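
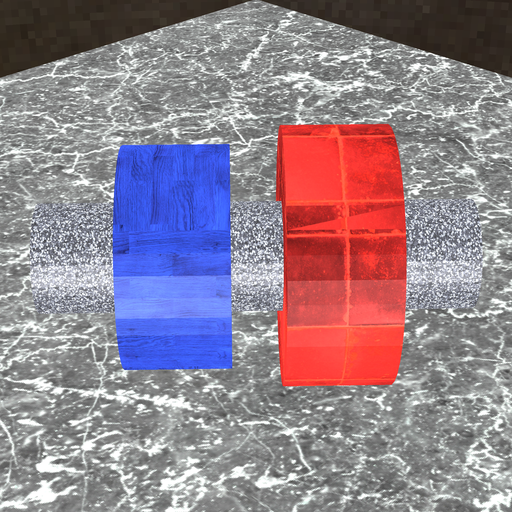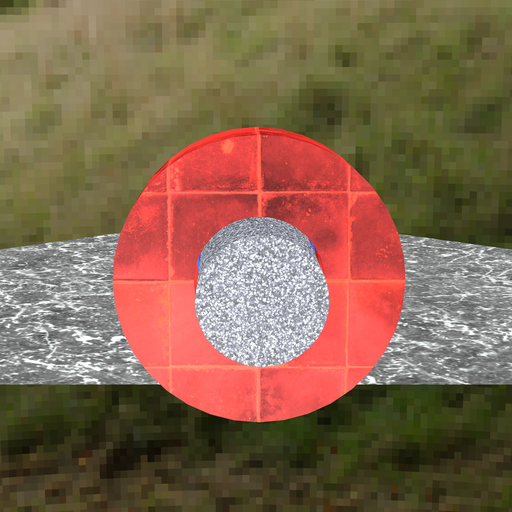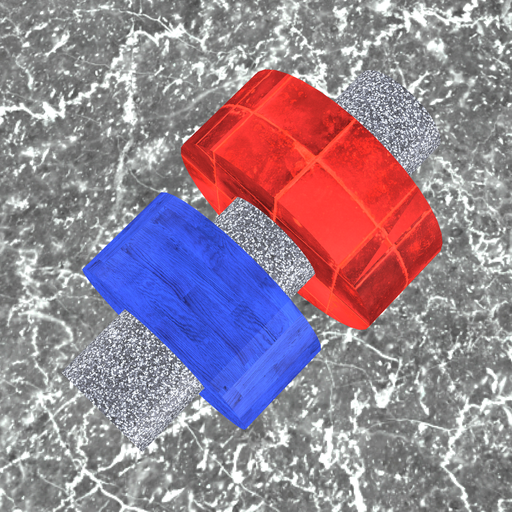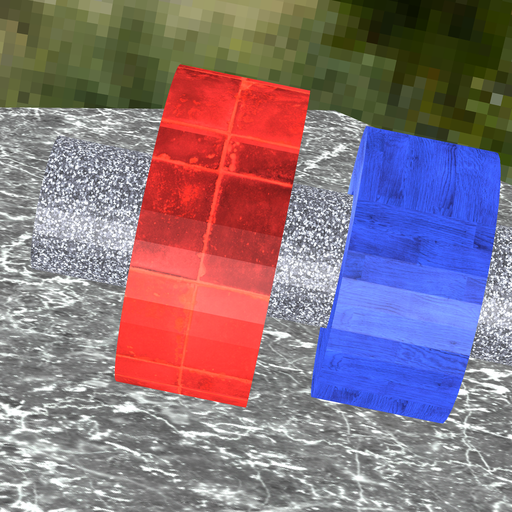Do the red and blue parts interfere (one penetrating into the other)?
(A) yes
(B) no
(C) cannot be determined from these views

(B) no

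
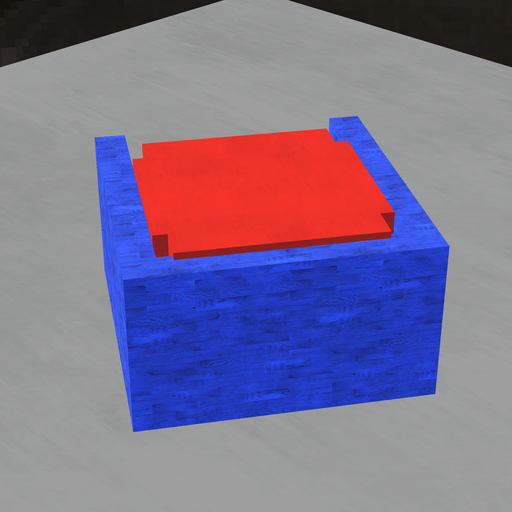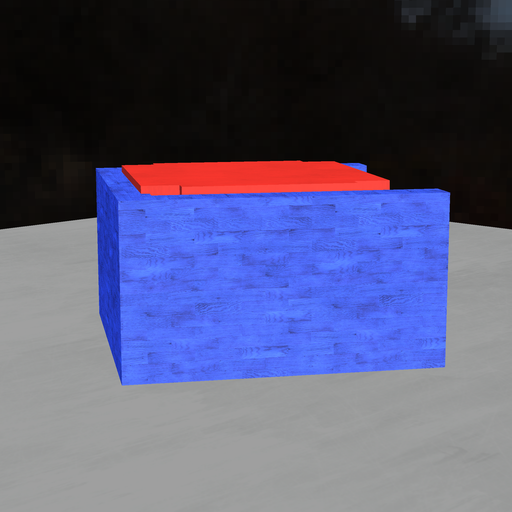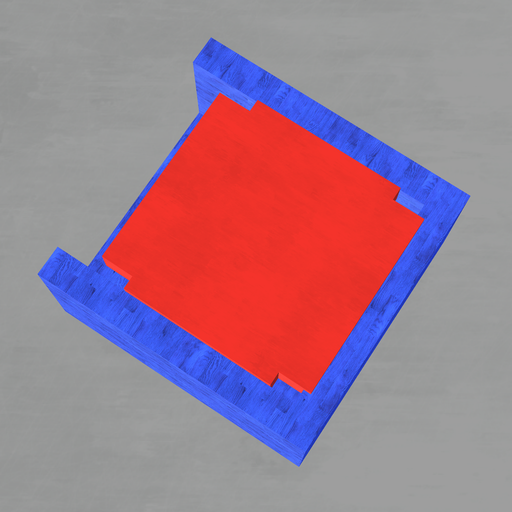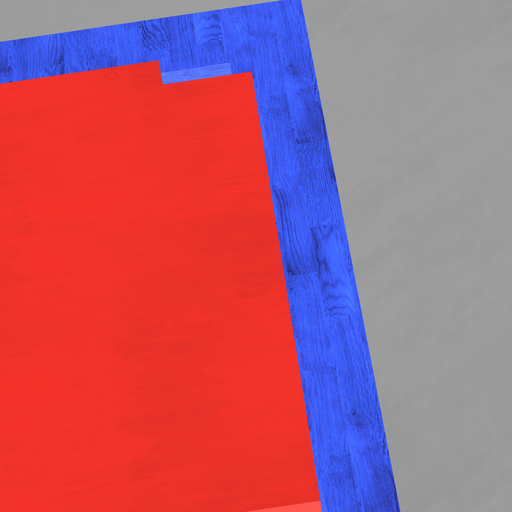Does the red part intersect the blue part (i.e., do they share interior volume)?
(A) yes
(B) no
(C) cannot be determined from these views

(A) yes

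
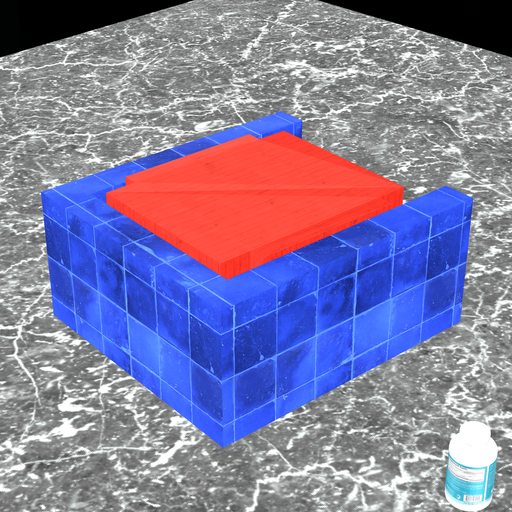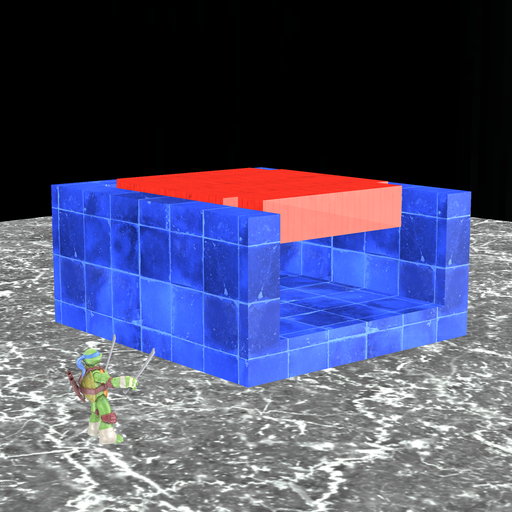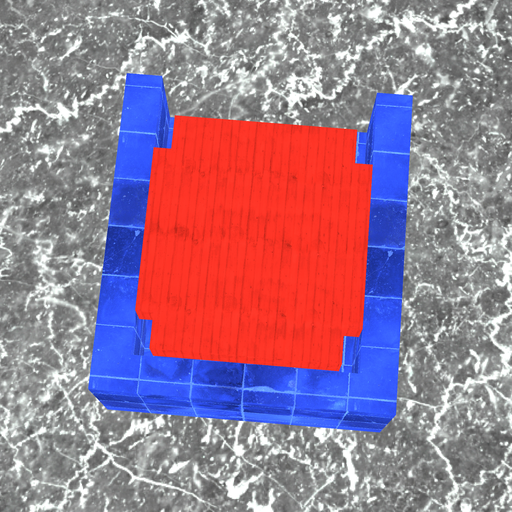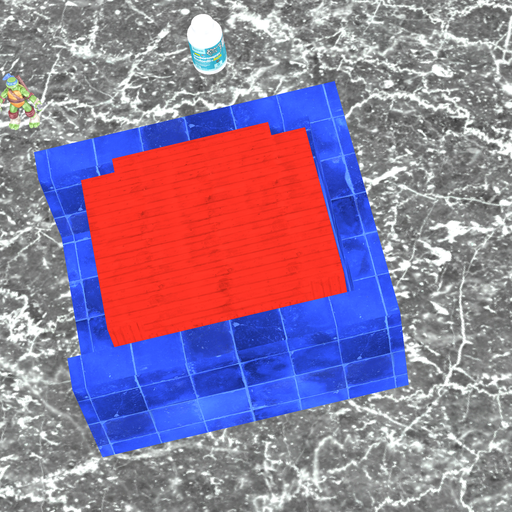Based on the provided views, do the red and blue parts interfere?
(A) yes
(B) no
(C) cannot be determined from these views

(B) no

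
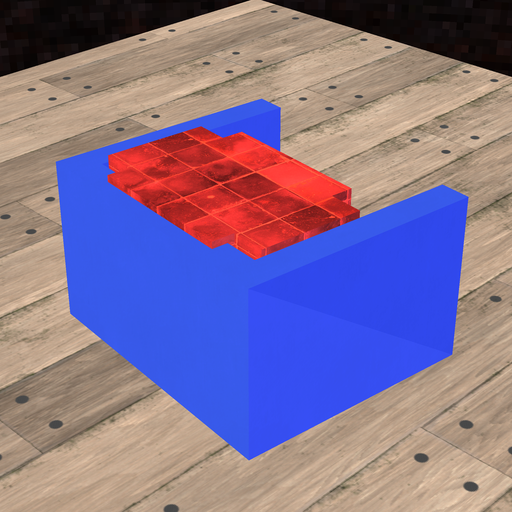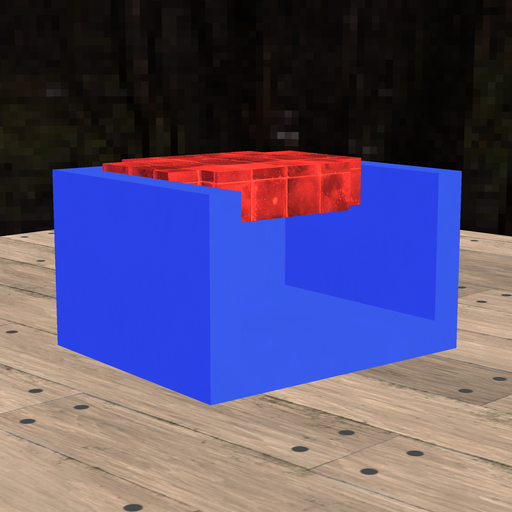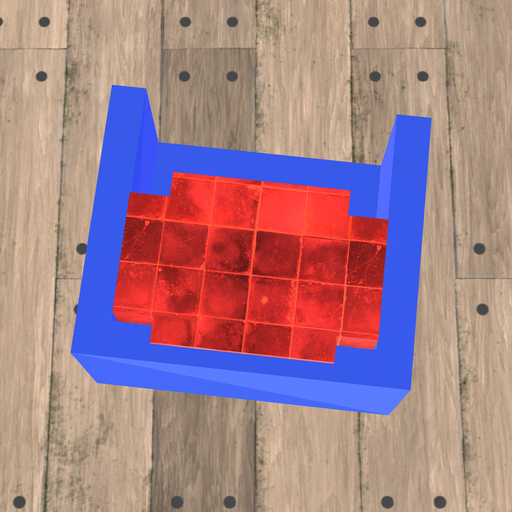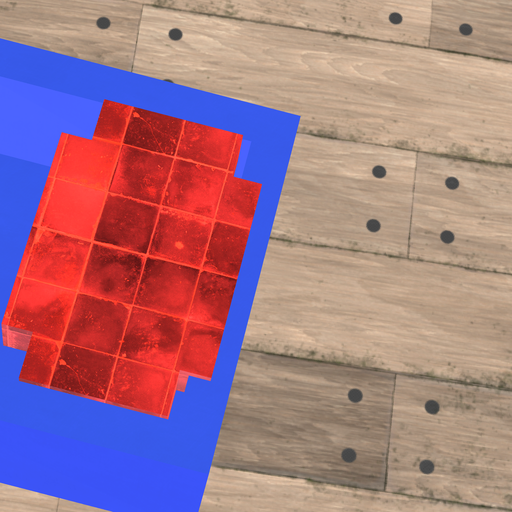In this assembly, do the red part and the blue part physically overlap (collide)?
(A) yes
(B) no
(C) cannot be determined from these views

(A) yes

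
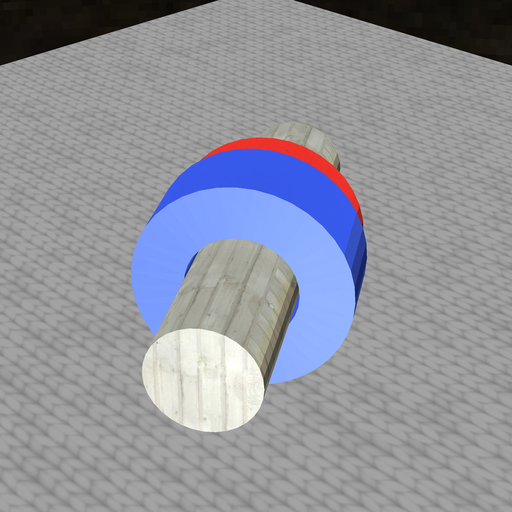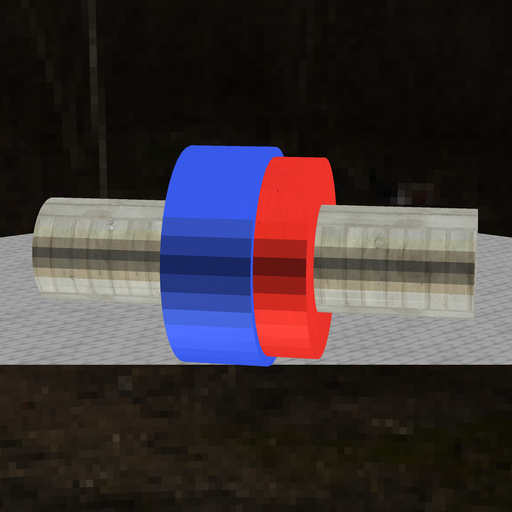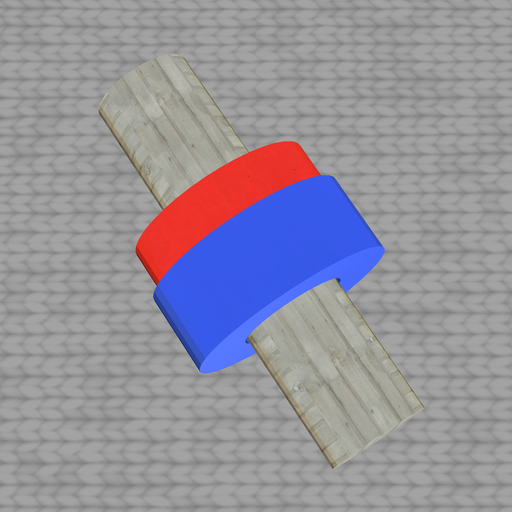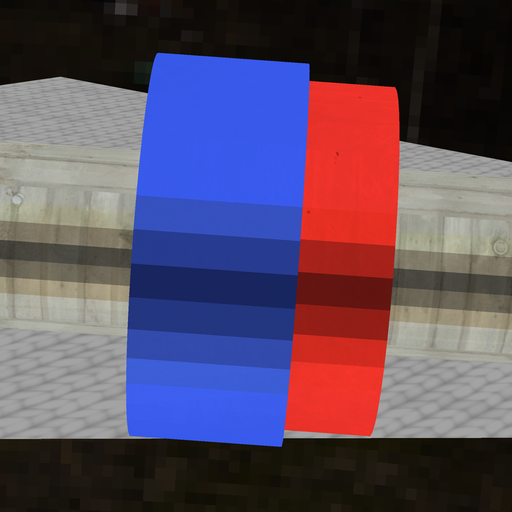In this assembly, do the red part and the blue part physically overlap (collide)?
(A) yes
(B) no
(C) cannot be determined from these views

(A) yes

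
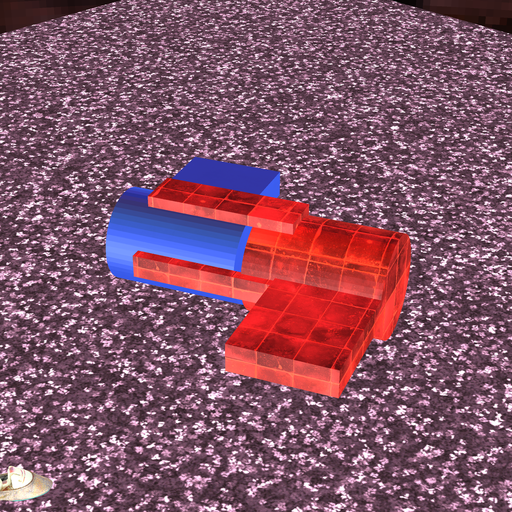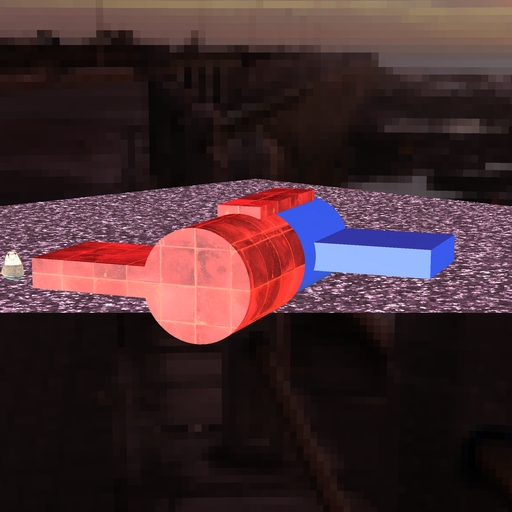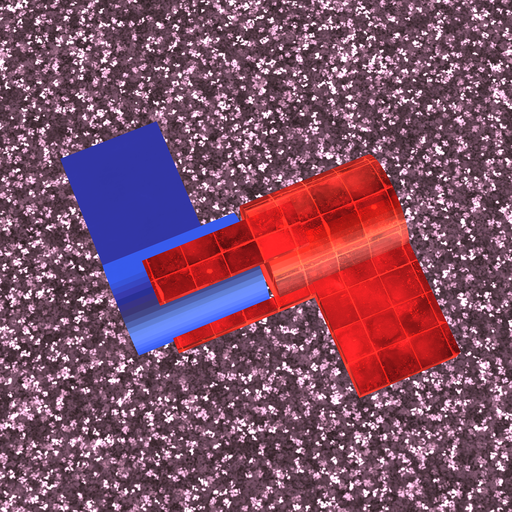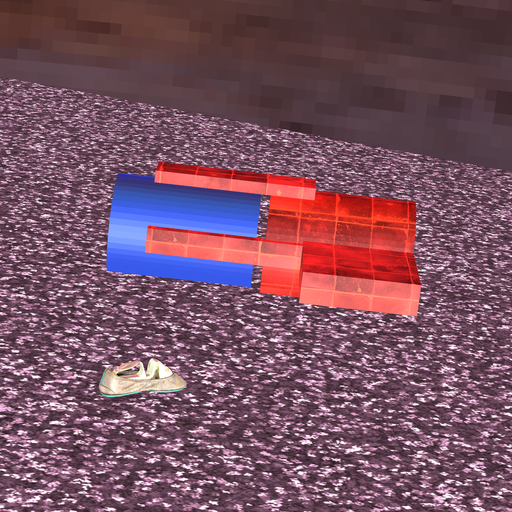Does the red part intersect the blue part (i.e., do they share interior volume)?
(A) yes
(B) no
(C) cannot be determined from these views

(B) no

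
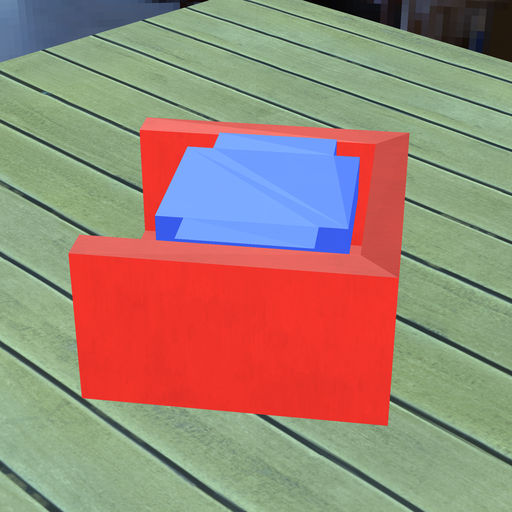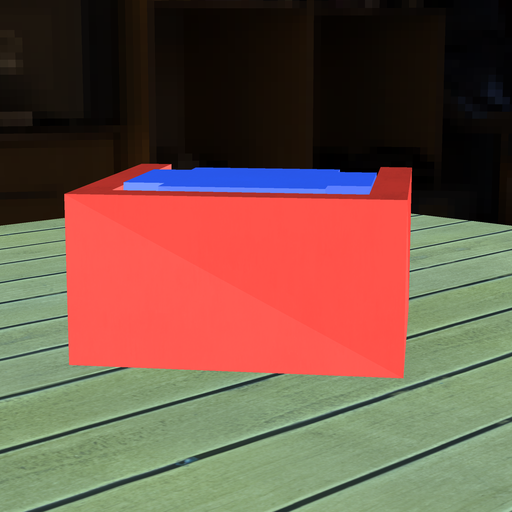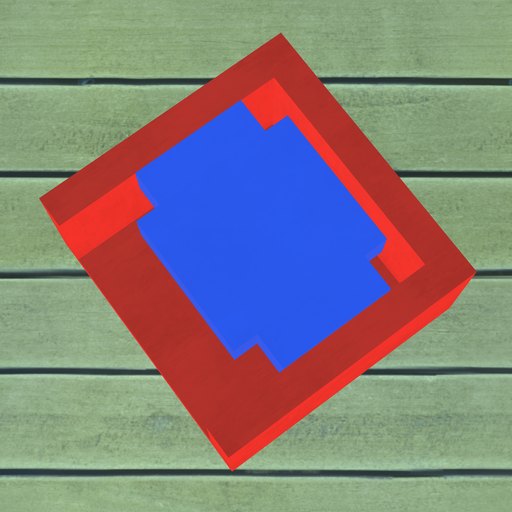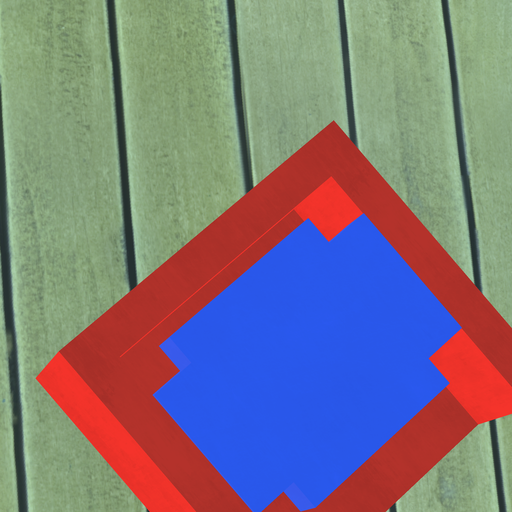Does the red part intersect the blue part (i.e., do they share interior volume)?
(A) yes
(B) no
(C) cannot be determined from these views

(B) no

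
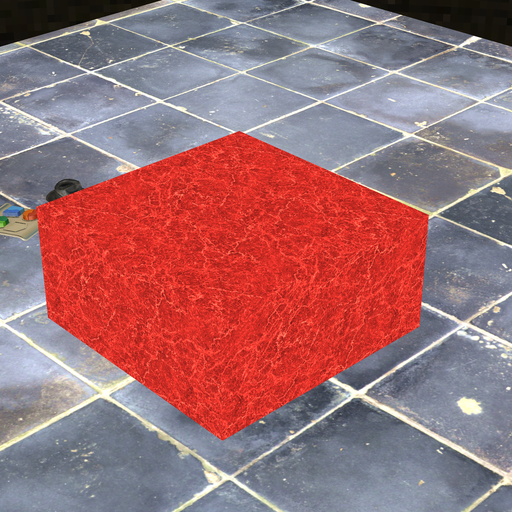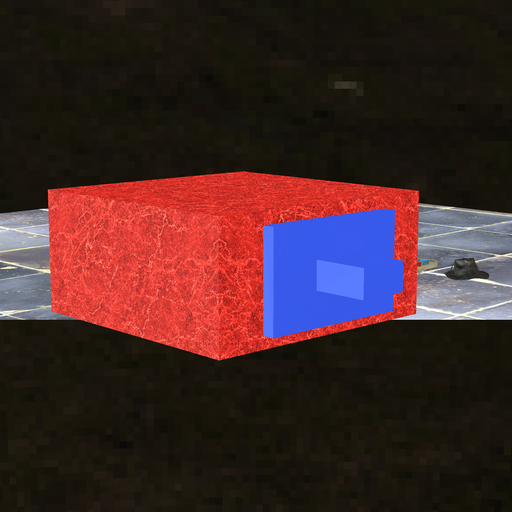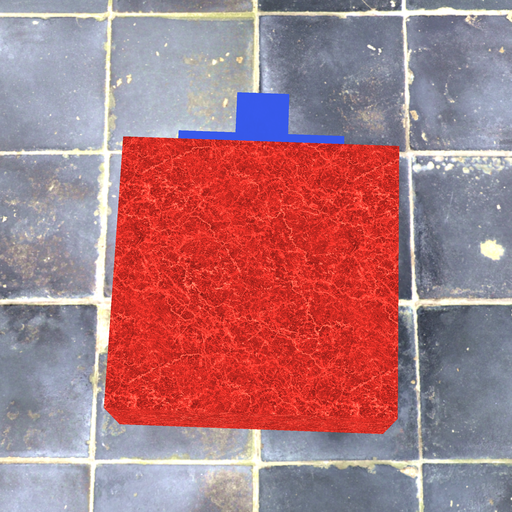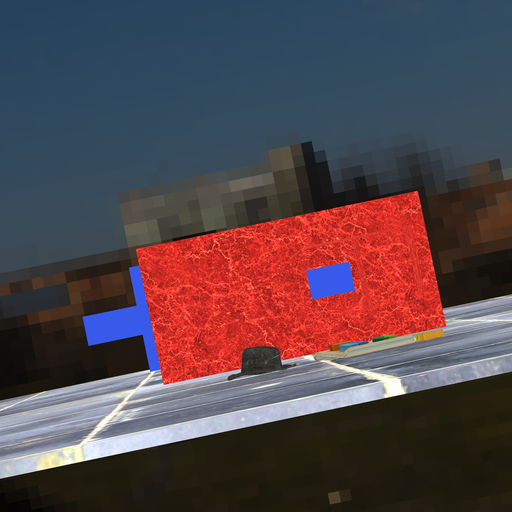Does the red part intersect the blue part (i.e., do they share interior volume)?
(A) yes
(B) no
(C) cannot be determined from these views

(B) no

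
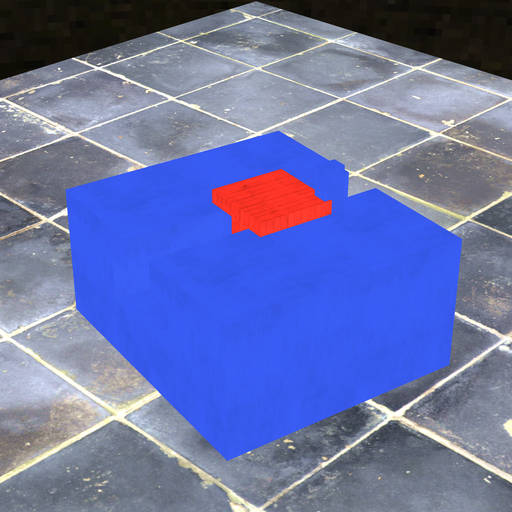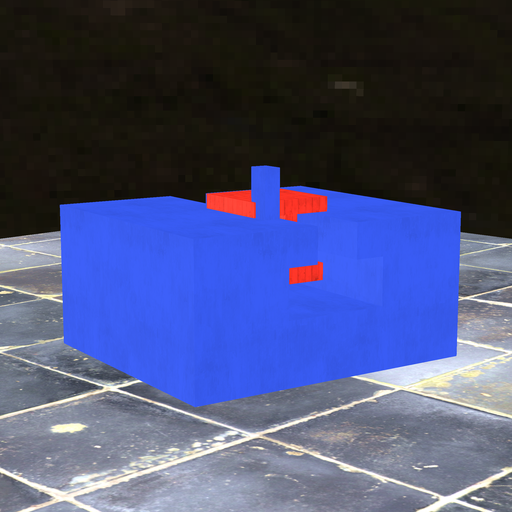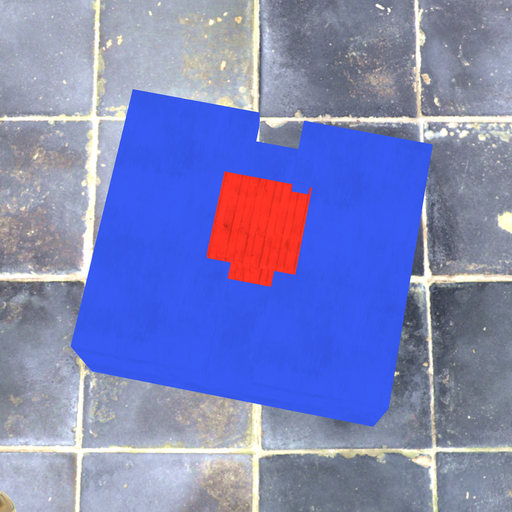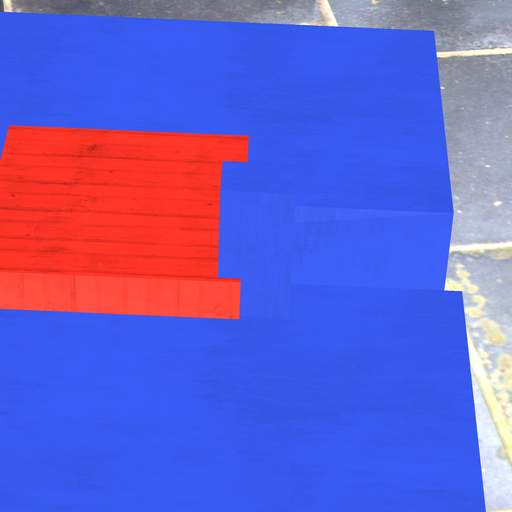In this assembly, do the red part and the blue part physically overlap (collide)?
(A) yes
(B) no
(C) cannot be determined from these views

(A) yes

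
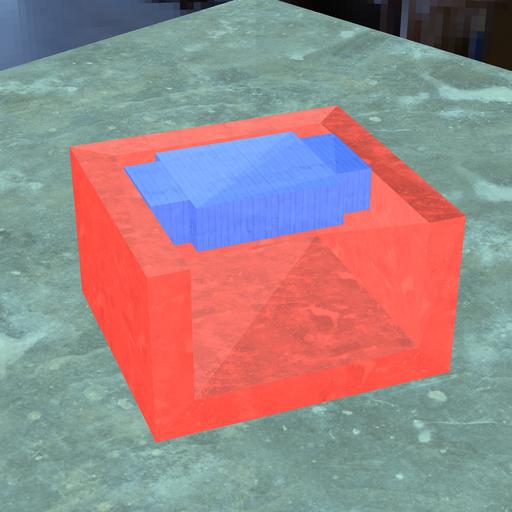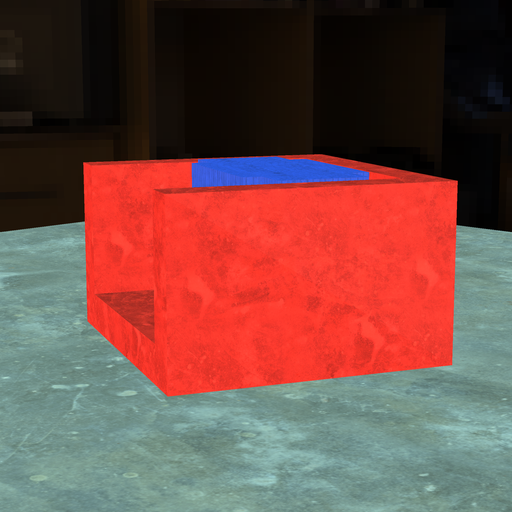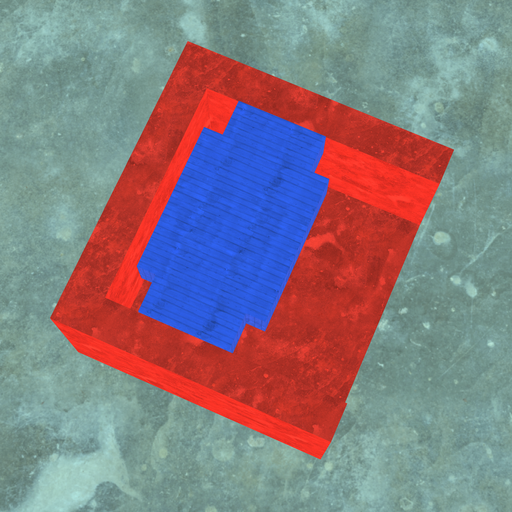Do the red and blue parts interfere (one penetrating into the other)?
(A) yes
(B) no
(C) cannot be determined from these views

(B) no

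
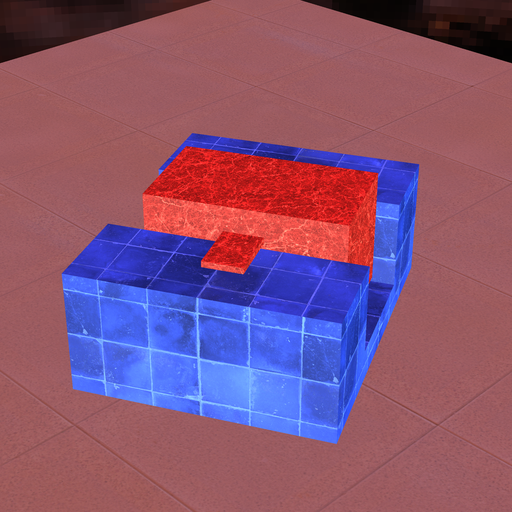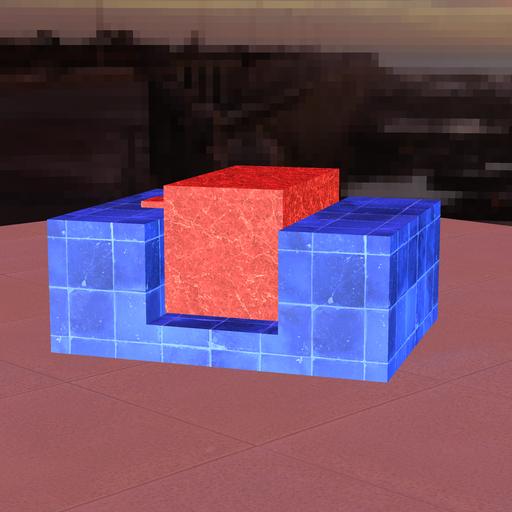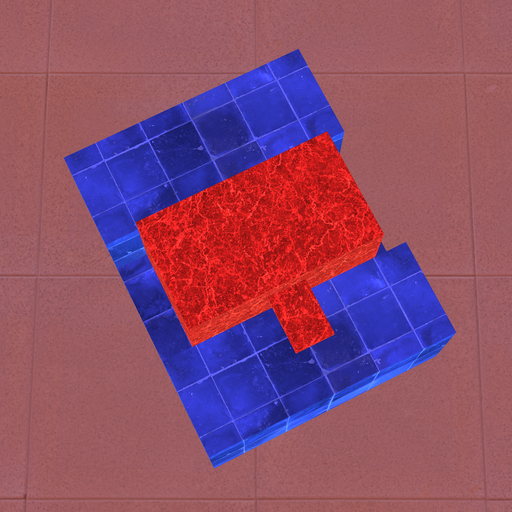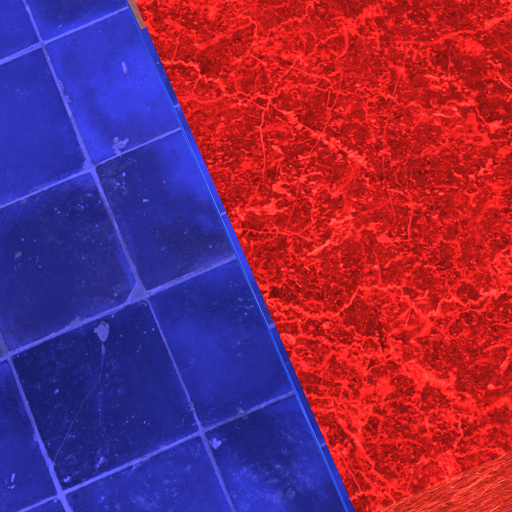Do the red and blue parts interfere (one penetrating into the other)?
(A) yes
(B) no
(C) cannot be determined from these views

(B) no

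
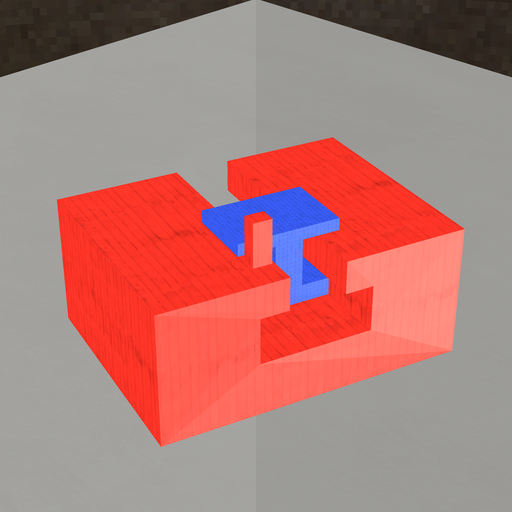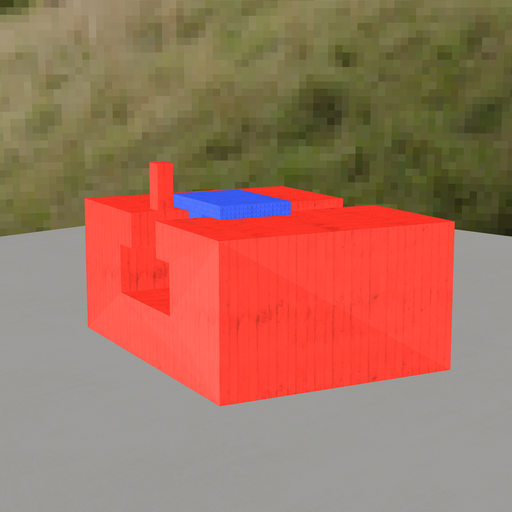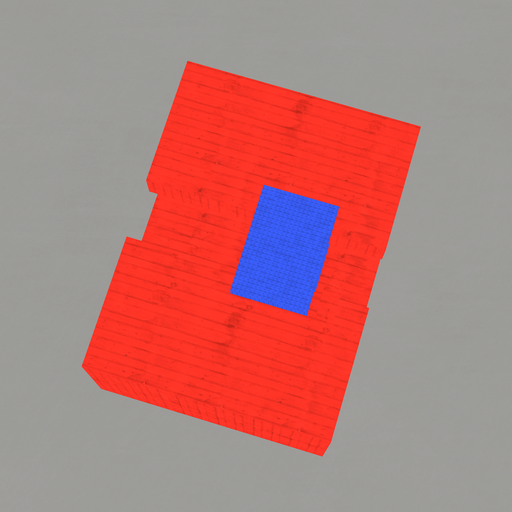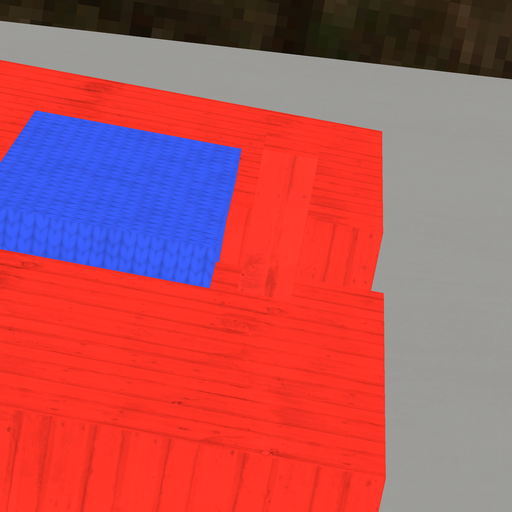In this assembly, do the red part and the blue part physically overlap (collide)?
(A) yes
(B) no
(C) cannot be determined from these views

(B) no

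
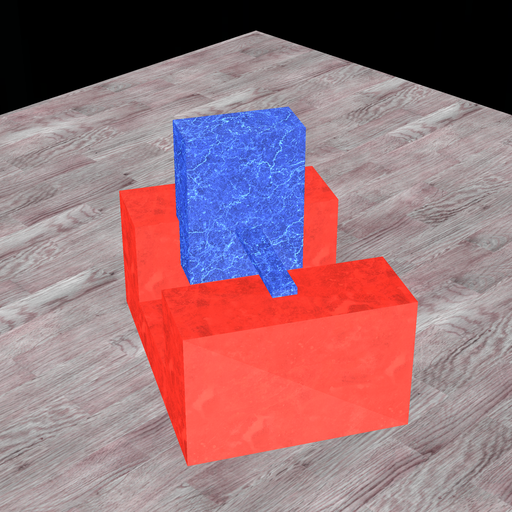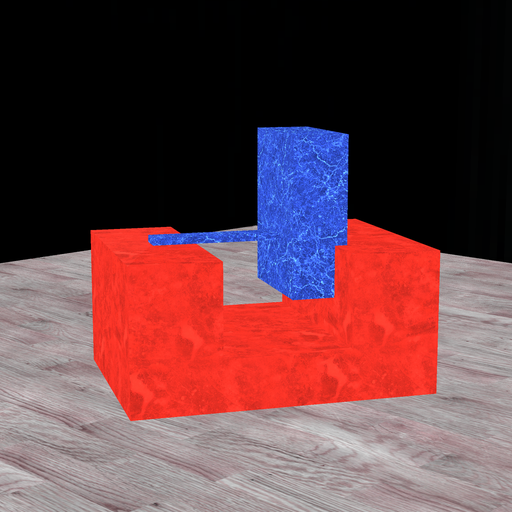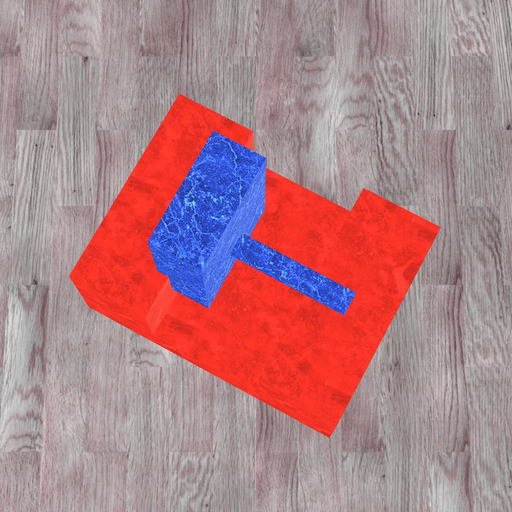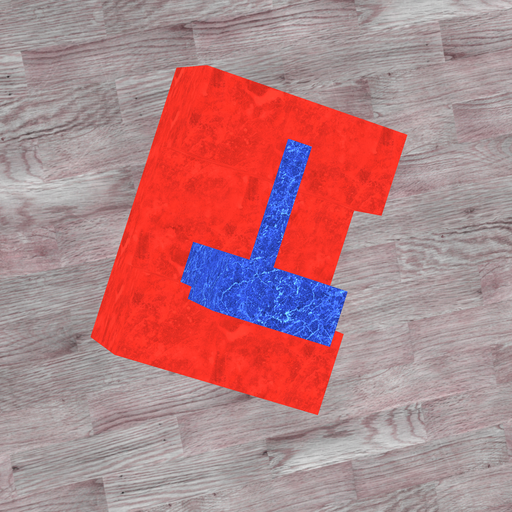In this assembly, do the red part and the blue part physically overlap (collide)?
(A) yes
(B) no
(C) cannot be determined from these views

(A) yes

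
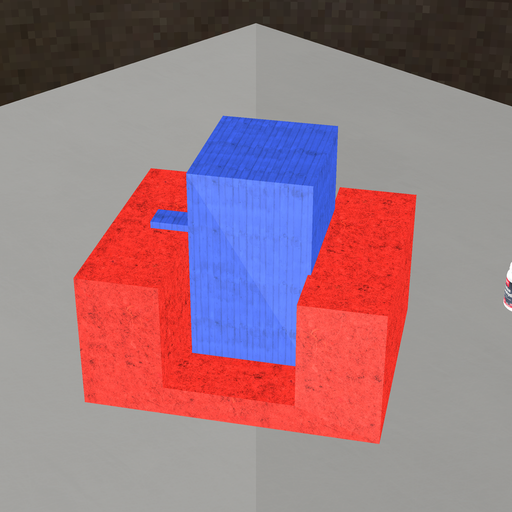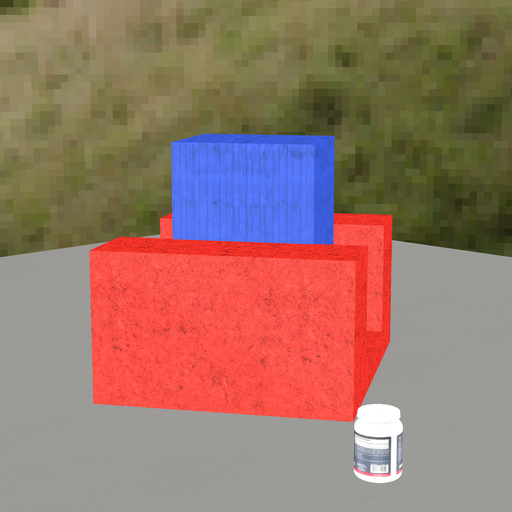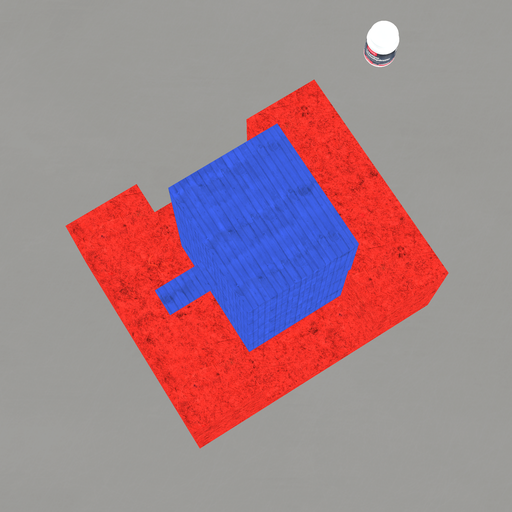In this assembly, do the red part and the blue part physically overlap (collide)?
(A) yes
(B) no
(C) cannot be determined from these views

(C) cannot be determined from these views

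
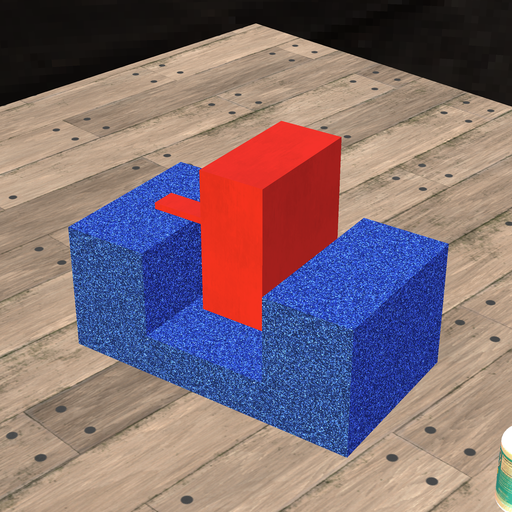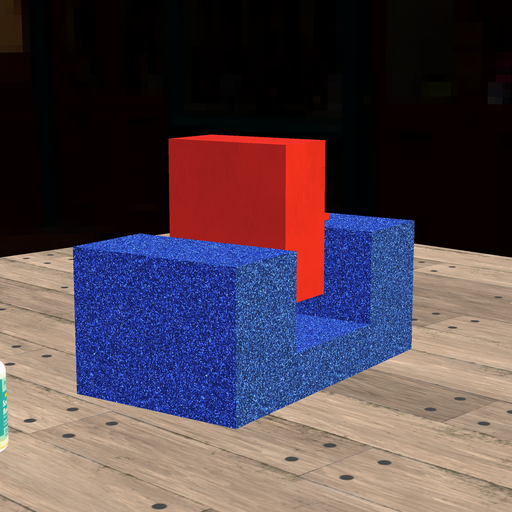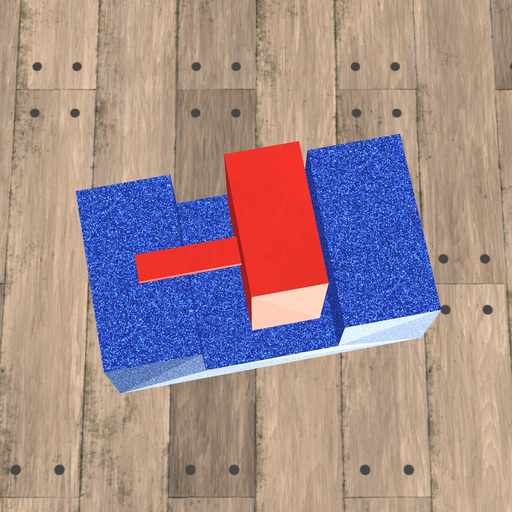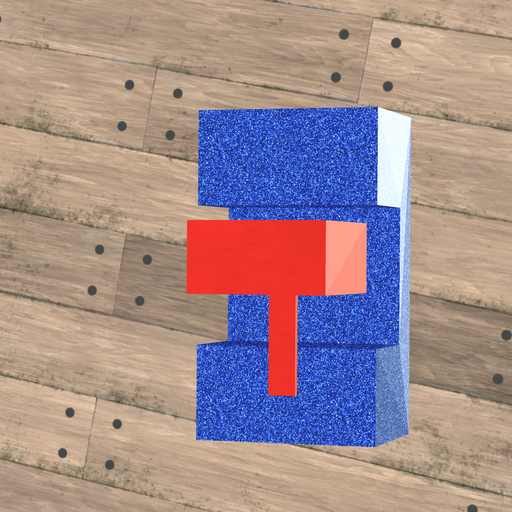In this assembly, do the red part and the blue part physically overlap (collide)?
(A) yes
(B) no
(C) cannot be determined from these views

(B) no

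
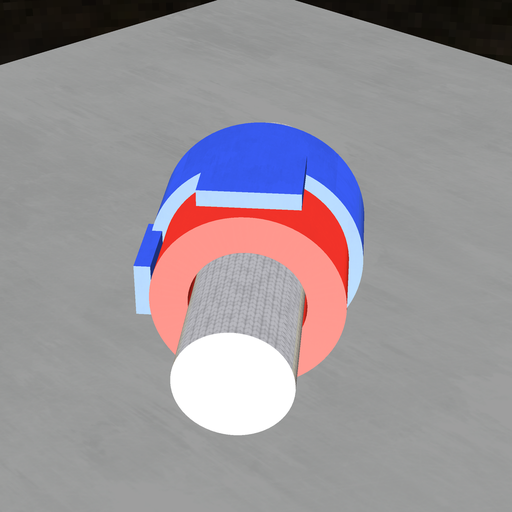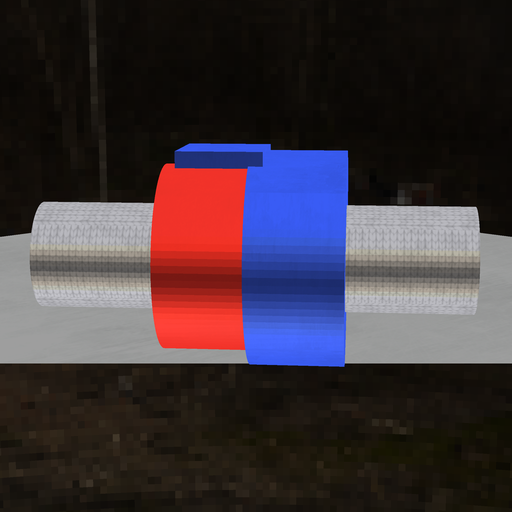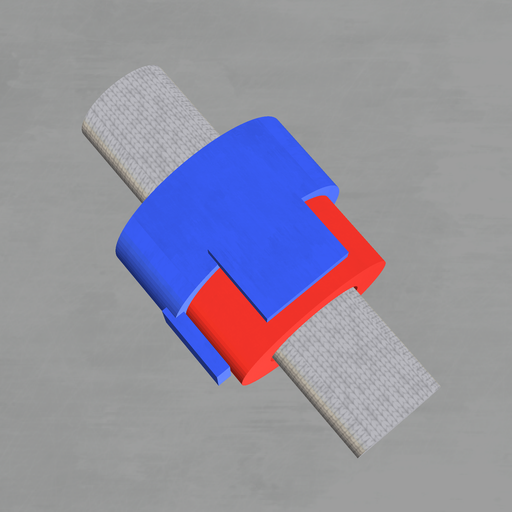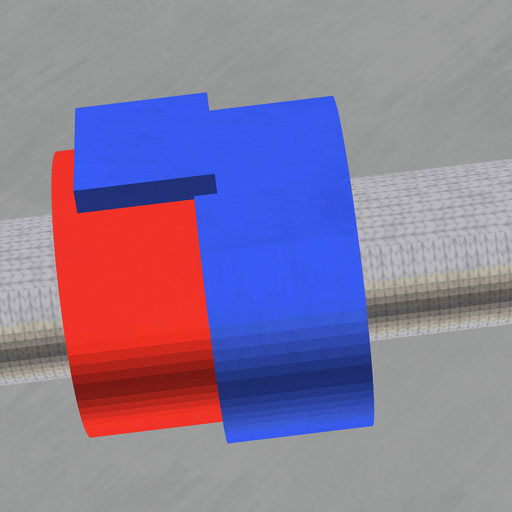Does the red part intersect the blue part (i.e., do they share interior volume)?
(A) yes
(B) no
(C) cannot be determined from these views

(A) yes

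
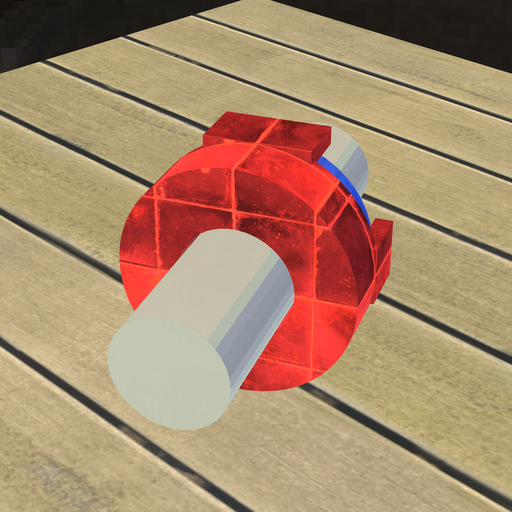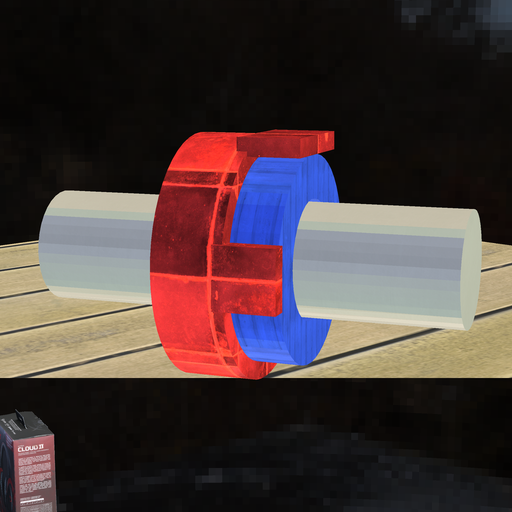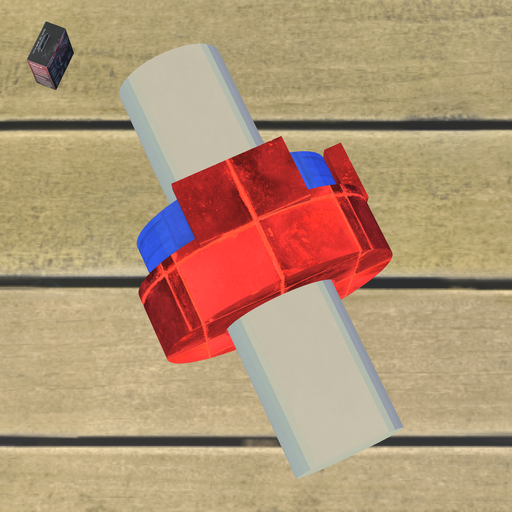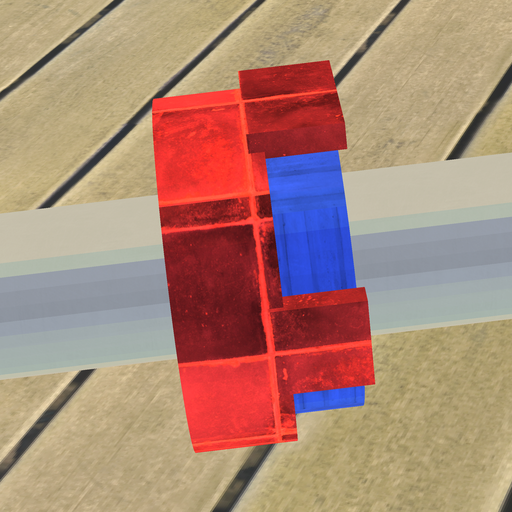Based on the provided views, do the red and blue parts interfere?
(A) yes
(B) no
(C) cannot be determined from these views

(A) yes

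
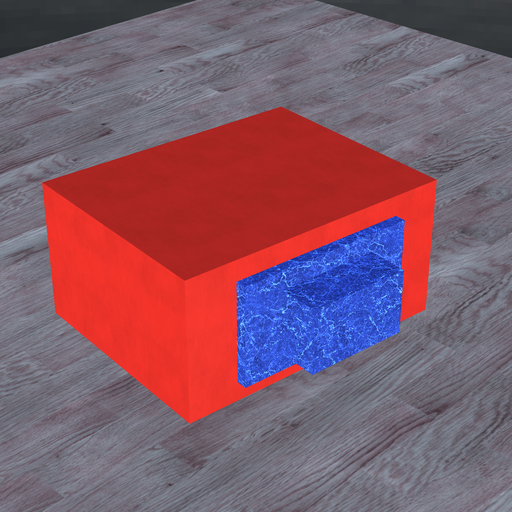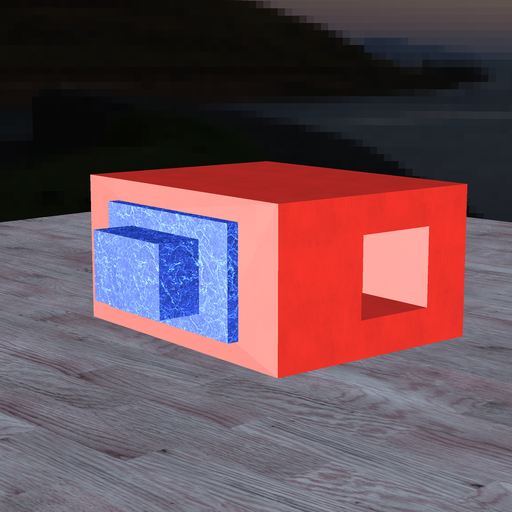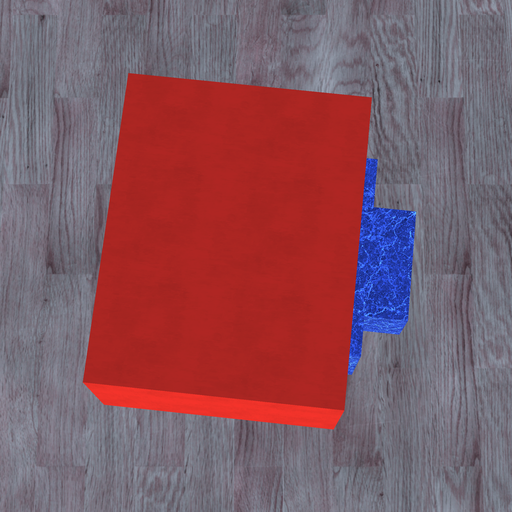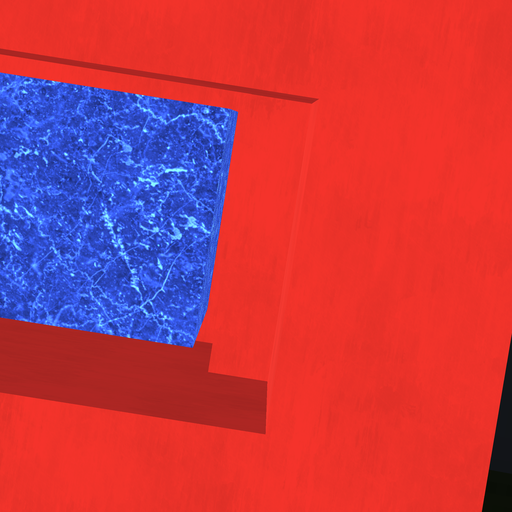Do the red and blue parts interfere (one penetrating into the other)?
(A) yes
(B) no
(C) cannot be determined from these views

(B) no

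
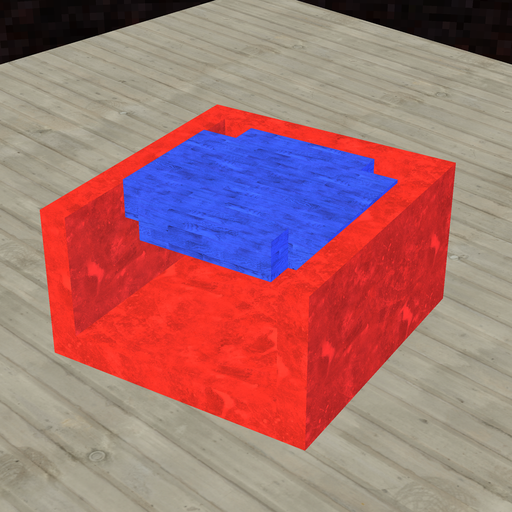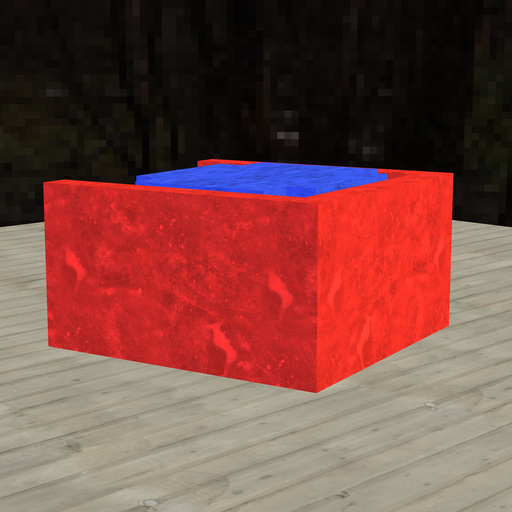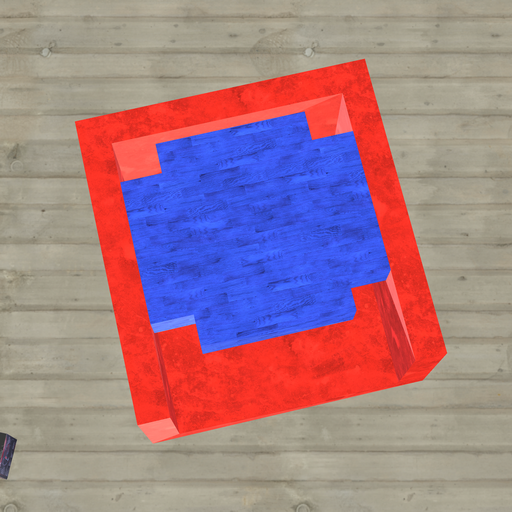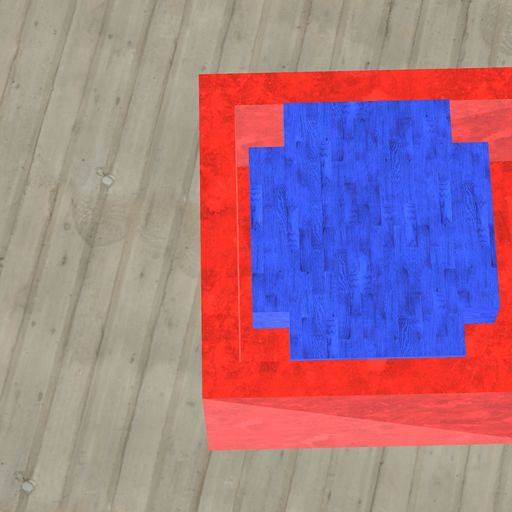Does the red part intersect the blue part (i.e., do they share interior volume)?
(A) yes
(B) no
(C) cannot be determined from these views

(B) no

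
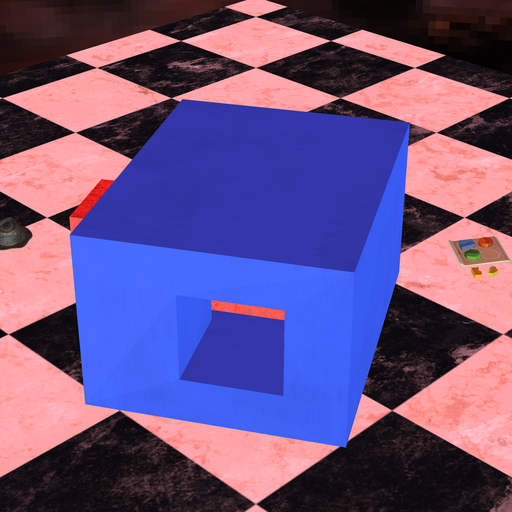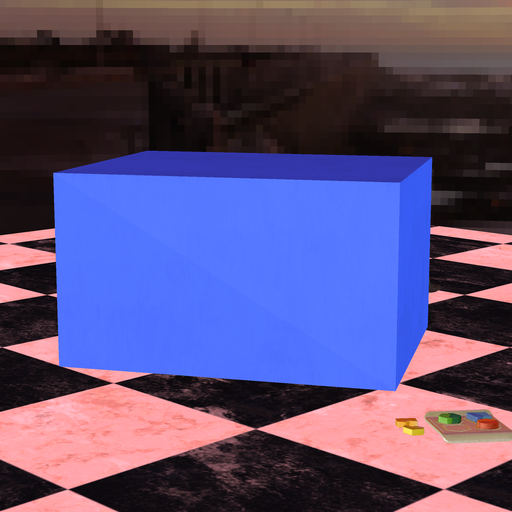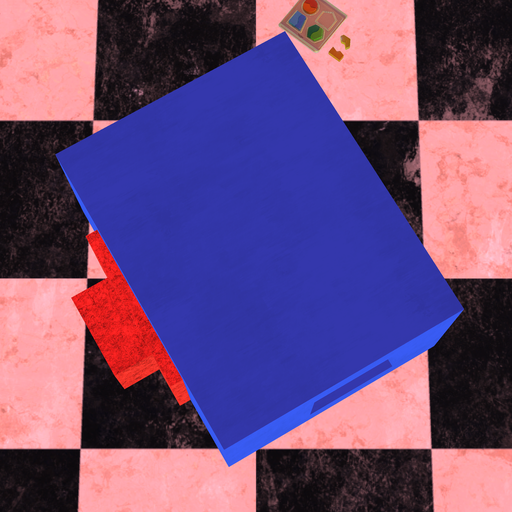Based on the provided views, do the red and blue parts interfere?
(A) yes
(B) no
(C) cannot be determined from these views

(C) cannot be determined from these views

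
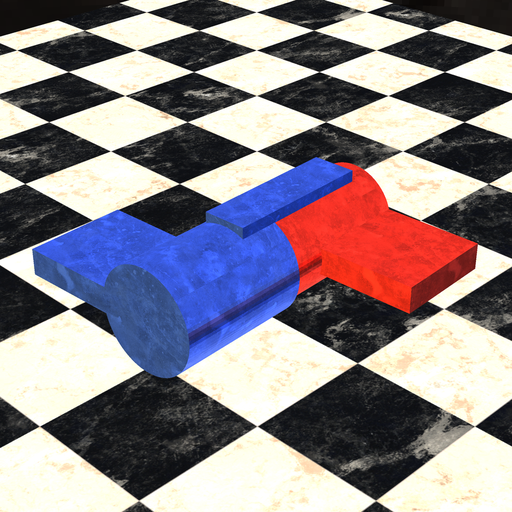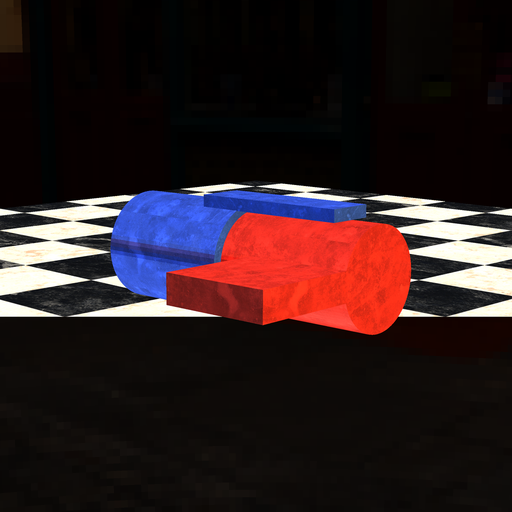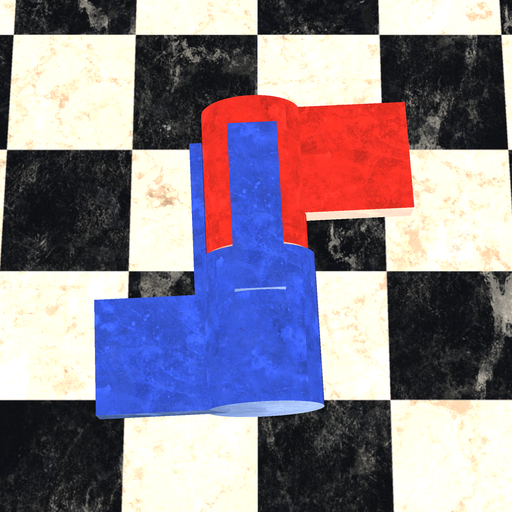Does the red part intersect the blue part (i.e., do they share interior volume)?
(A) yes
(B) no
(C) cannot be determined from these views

(B) no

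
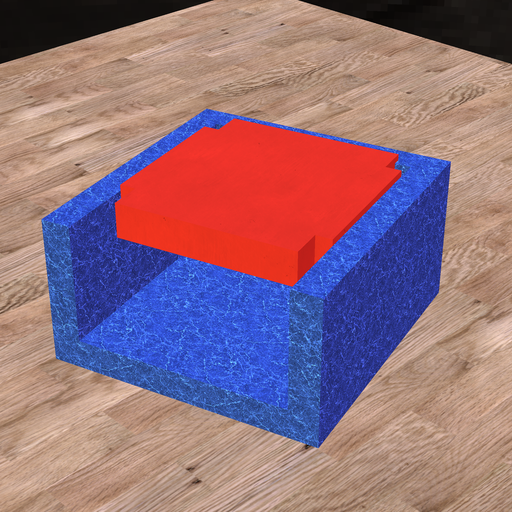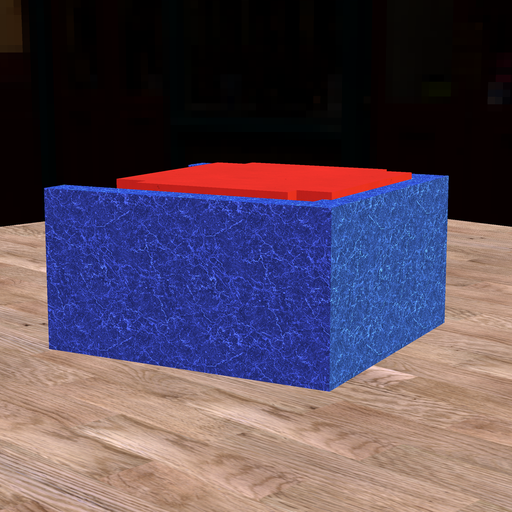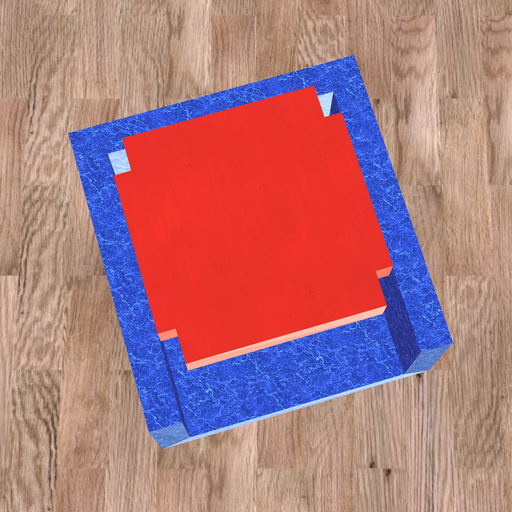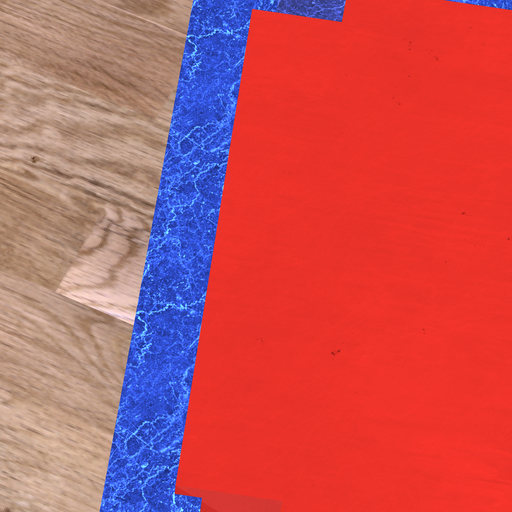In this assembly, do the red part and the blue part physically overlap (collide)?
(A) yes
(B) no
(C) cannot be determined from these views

(A) yes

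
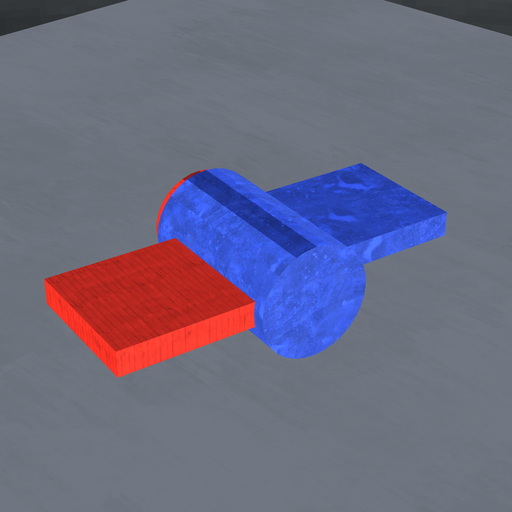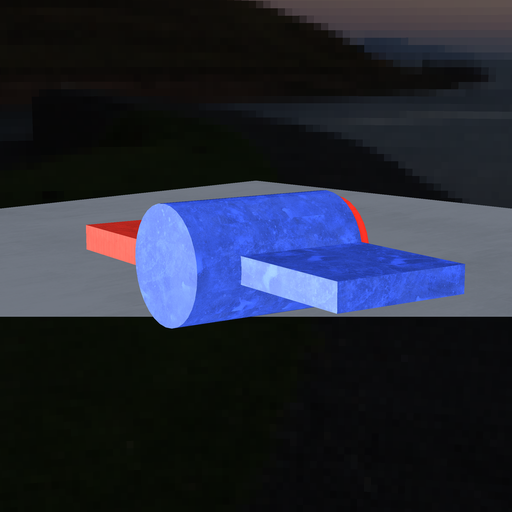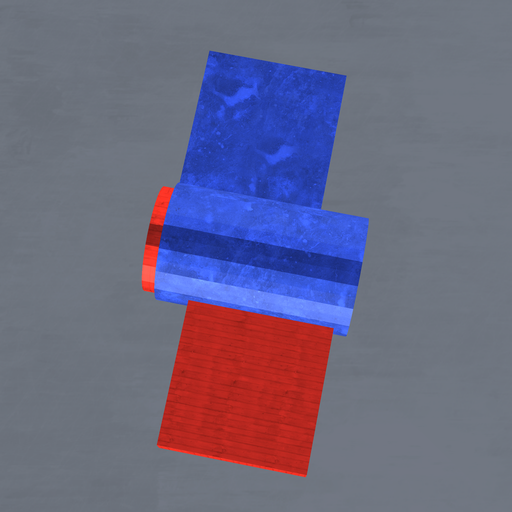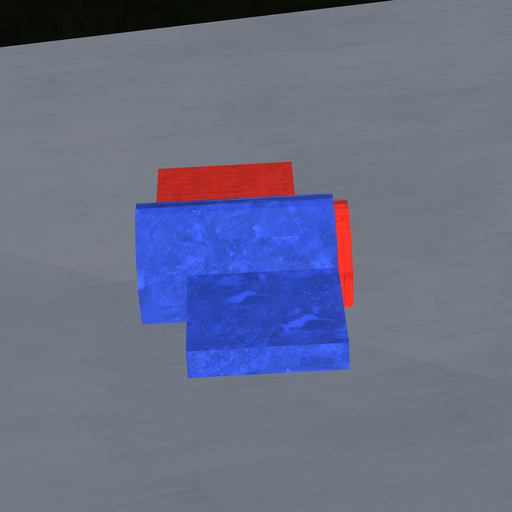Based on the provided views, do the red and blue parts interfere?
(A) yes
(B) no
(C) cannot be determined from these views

(A) yes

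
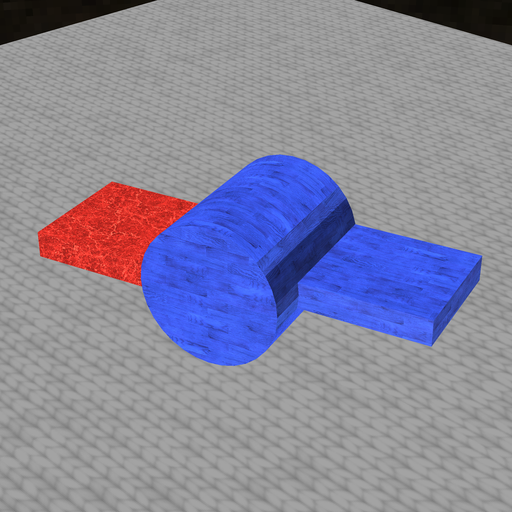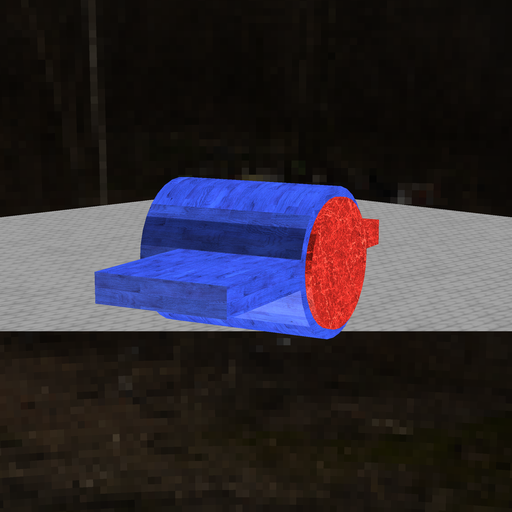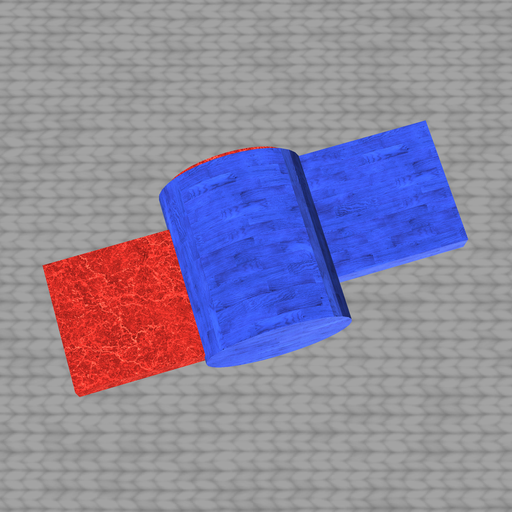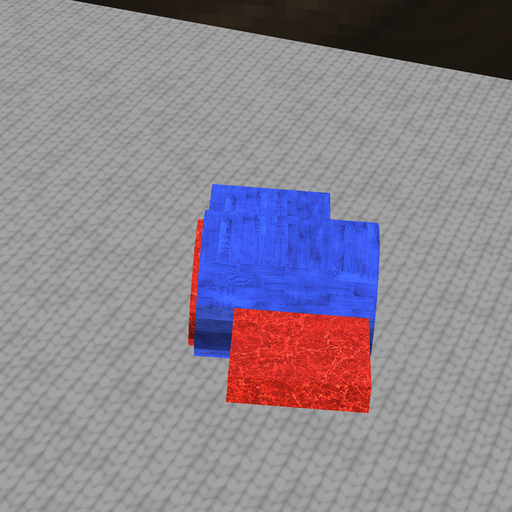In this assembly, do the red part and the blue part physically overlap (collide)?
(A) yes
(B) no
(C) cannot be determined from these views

(A) yes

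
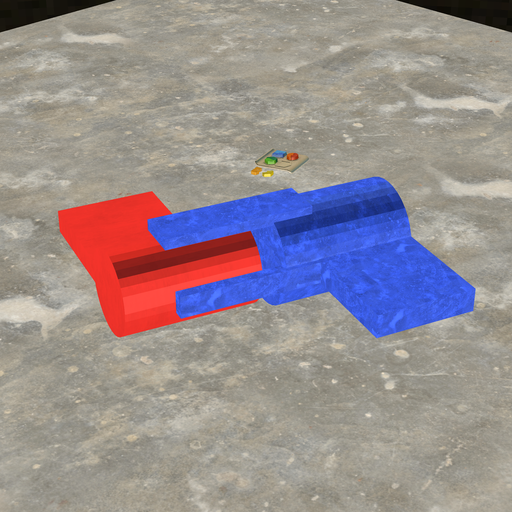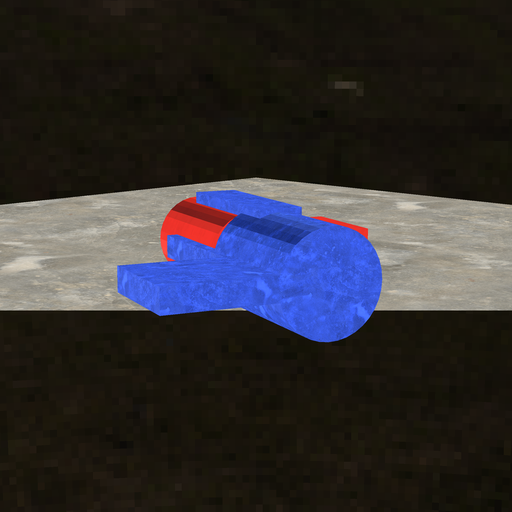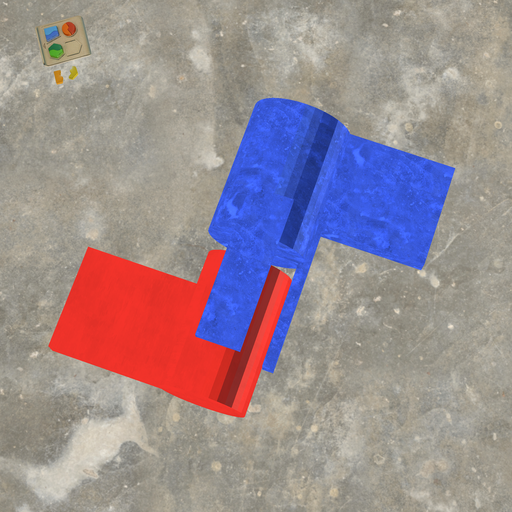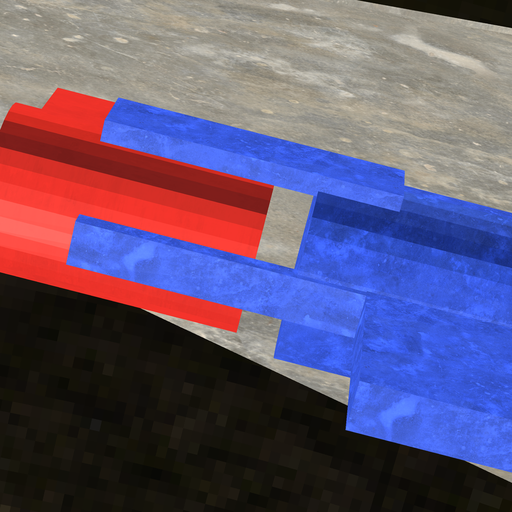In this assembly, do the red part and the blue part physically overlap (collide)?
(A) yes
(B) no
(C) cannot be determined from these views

(B) no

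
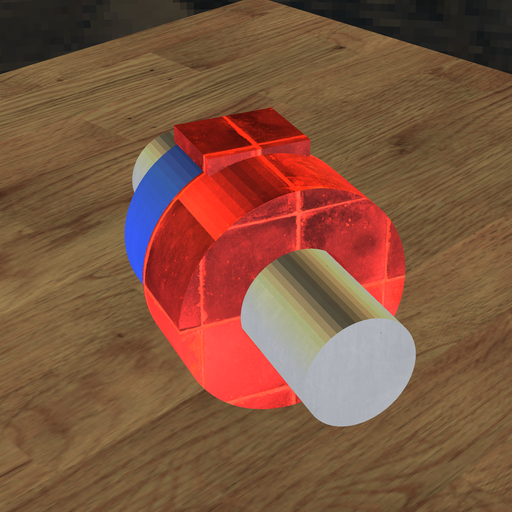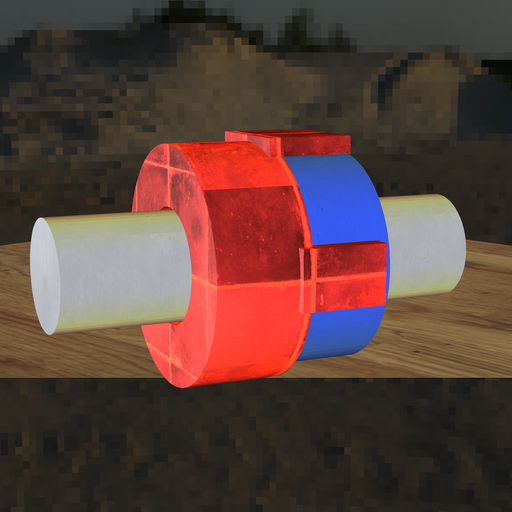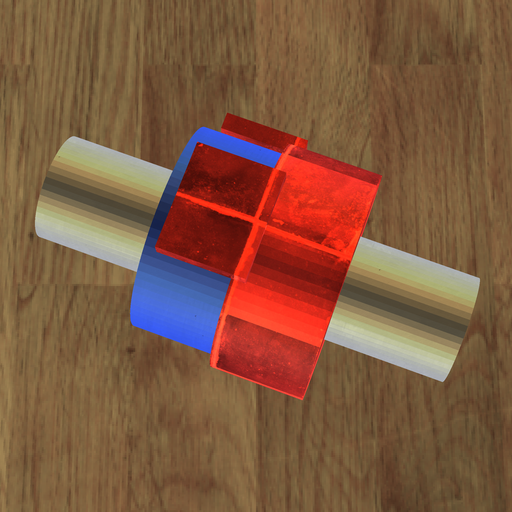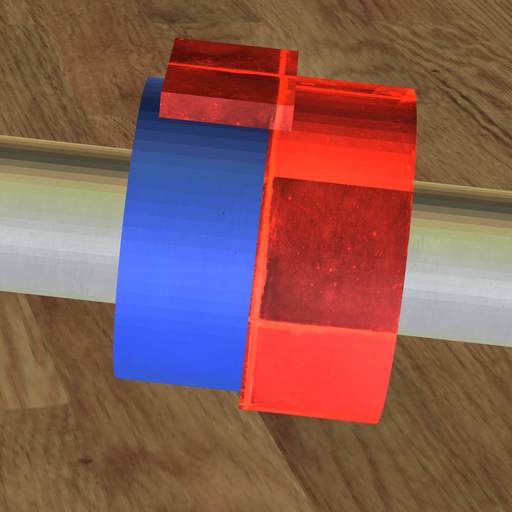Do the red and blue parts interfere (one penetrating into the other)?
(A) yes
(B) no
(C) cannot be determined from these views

(A) yes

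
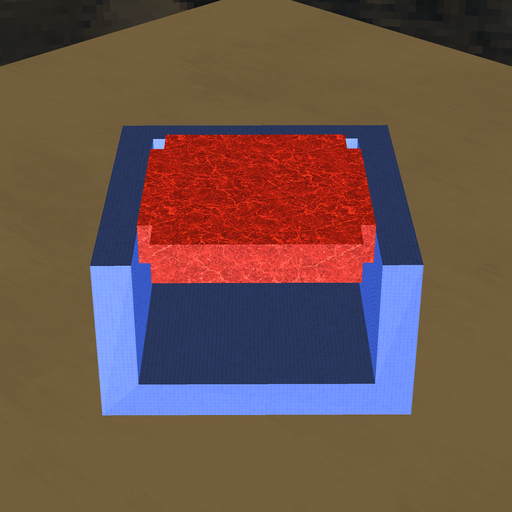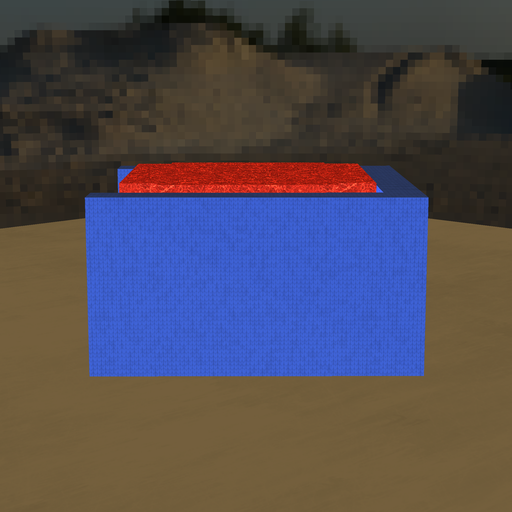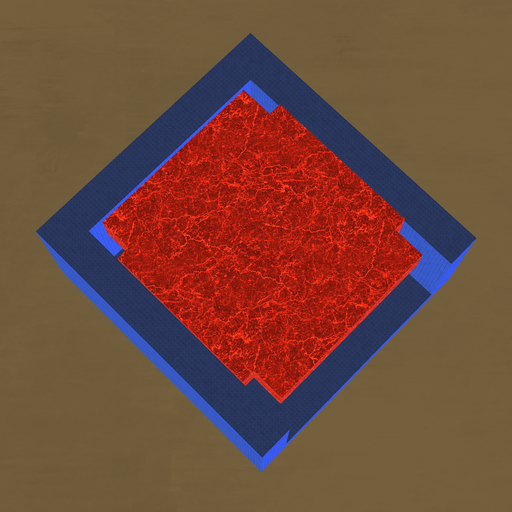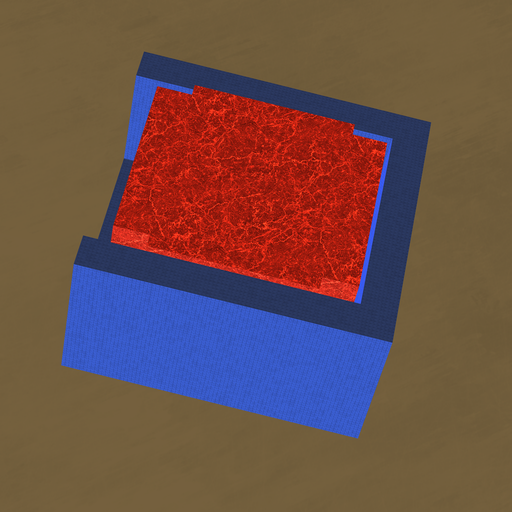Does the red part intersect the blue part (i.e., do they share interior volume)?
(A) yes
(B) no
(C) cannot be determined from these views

(B) no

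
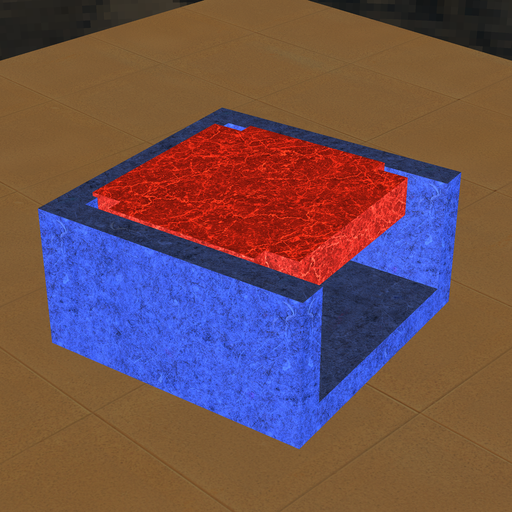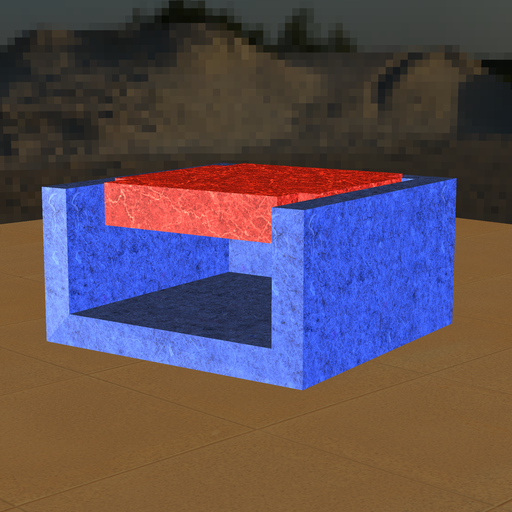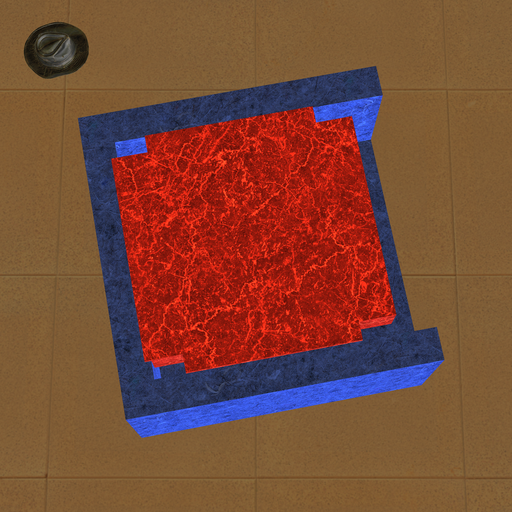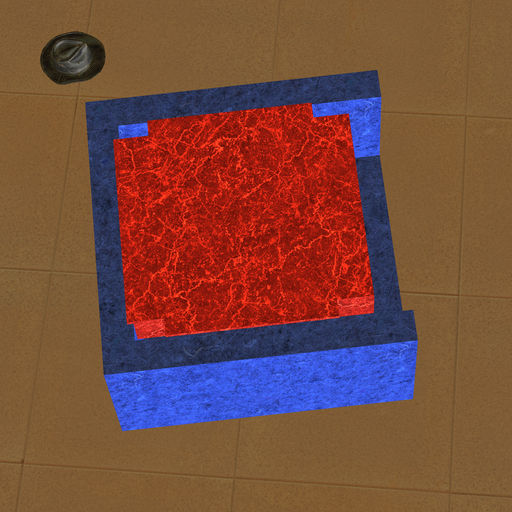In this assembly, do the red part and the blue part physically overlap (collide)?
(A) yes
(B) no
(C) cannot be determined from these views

(A) yes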